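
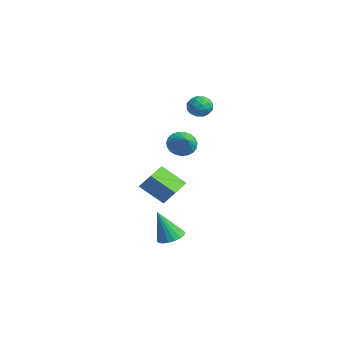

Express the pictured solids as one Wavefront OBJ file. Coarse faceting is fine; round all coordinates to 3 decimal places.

v -2.034 2.813 3.807
v -1.358 2.65 3.392
v -2.562 1.69 3.388
v -1.886 1.527 2.973
v -1.878 1.513 3.783
v -1.551 2.207 4.041
v -2.369 2.133 2.739
v -2.042 2.827 2.997
v -1.565 2.229 2.732
v -1.261 1.846 3.377
v -2.659 2.494 3.403
v -2.355 2.111 4.048
v -1.65 2.83 3.636
v -2.27 1.51 3.144
v -2.265 1.502 3.62
v -1.868 1.406 3.376
v -1.763 2.57 4.018
v -1.366 2.474 3.774
v -1.671 1.806 4.004
v -2.554 1.866 3.006
v -2.157 1.77 2.762
v -2.052 2.934 3.404
v -1.655 2.838 3.16
v -2.249 2.534 2.776
v -1.374 2.487 3.004
v -1.684 1.827 2.758
v -1.968 2.183 2.62
v -1.776 2.591 2.772
v -1.196 2.262 3.383
v -1.506 1.602 3.138
v -1.501 1.594 3.613
v -1.309 2.002 3.765
v -1.317 2.015 2.995
v -2.414 2.738 3.642
v -2.724 2.078 3.397
v -2.611 2.338 3.015
v -2.419 2.746 3.167
v -2.236 2.513 4.022
v -2.546 1.853 3.776
v -2.144 1.749 4.008
v -1.952 2.157 4.16
v -2.603 2.325 3.785
v 1.771 -1.066 -4.811
v 2.549 -0.842 -4.628
v 1.529 -1.794 -2.889
v 2.354 -0.541 -4.539
v 2.043 -0.345 -4.504
v 1.679 -0.291 -4.529
v 1.333 -0.39 -4.61
v 1.073 -0.624 -4.731
v 0.952 -0.944 -4.868
v 0.993 -1.289 -4.994
v 1.188 -1.59 -5.083
v 1.499 -1.787 -5.119
v 1.863 -1.841 -5.093
v 2.209 -1.741 -5.012
v 2.469 -1.508 -4.891
v 2.59 -1.187 -4.754
v -3.026 1.517 0.223
v -2.605 2.071 -0.364
v -1.854 1.363 0.917
v -2.728 2.314 -0.101
v -2.903 2.419 0.217
v -3.1 2.368 0.537
v -3.283 2.17 0.802
v -3.422 1.859 0.967
v -3.492 1.489 1.004
v -3.482 1.124 0.905
v -3.392 0.827 0.689
v -3.24 0.649 0.392
v -3.05 0.621 0.066
v -2.856 0.748 -0.233
v -2.691 1.008 -0.454
v -2.585 1.356 -0.557
v -2.554 1.732 -0.525
v 0.899 -0.521 -1.908
v 0.016 -1.598 -0.815
v 1.451 -0.054 -1.001
v 0.569 -1.131 0.092
v 2.071 -1.629 -2.052
v 1.189 -2.706 -0.959
v 2.624 -1.162 -1.145
v 1.741 -2.239 -0.052
f 1 38 17
f 38 12 41
f 17 41 6
f 38 41 17
f 1 17 13
f 17 6 18
f 13 18 2
f 17 18 13
f 1 13 22
f 13 2 23
f 22 23 8
f 13 23 22
f 1 22 34
f 22 8 37
f 34 37 11
f 22 37 34
f 1 34 38
f 34 11 42
f 38 42 12
f 34 42 38
f 2 18 29
f 18 6 32
f 29 32 10
f 18 32 29
f 6 41 19
f 41 12 40
f 19 40 5
f 41 40 19
f 12 42 39
f 42 11 35
f 39 35 3
f 42 35 39
f 11 37 36
f 37 8 24
f 36 24 7
f 37 24 36
f 8 23 28
f 23 2 25
f 28 25 9
f 23 25 28
f 4 30 16
f 30 10 31
f 16 31 5
f 30 31 16
f 4 16 14
f 16 5 15
f 14 15 3
f 16 15 14
f 4 14 21
f 14 3 20
f 21 20 7
f 14 20 21
f 4 21 26
f 21 7 27
f 26 27 9
f 21 27 26
f 4 26 30
f 26 9 33
f 30 33 10
f 26 33 30
f 5 31 19
f 31 10 32
f 19 32 6
f 31 32 19
f 3 15 39
f 15 5 40
f 39 40 12
f 15 40 39
f 7 20 36
f 20 3 35
f 36 35 11
f 20 35 36
f 9 27 28
f 27 7 24
f 28 24 8
f 27 24 28
f 10 33 29
f 33 9 25
f 29 25 2
f 33 25 29
f 44 43 46
f 44 46 45
f 46 43 47
f 46 47 45
f 47 43 48
f 47 48 45
f 48 43 49
f 48 49 45
f 49 43 50
f 49 50 45
f 50 43 51
f 50 51 45
f 51 43 52
f 51 52 45
f 52 43 53
f 52 53 45
f 53 43 54
f 53 54 45
f 54 43 55
f 54 55 45
f 55 43 56
f 55 56 45
f 56 43 57
f 56 57 45
f 57 43 58
f 57 58 45
f 58 43 44
f 58 44 45
f 60 59 62
f 60 62 61
f 62 59 63
f 62 63 61
f 63 59 64
f 63 64 61
f 64 59 65
f 64 65 61
f 65 59 66
f 65 66 61
f 66 59 67
f 66 67 61
f 67 59 68
f 67 68 61
f 68 59 69
f 68 69 61
f 69 59 70
f 69 70 61
f 70 59 71
f 70 71 61
f 71 59 72
f 71 72 61
f 72 59 73
f 72 73 61
f 73 59 74
f 73 74 61
f 74 59 75
f 74 75 61
f 75 59 60
f 75 60 61
f 77 79 76
f 80 77 76
f 76 79 78
f 78 80 76
f 77 83 79
f 81 77 80
f 81 83 77
f 79 83 78
f 82 80 78
f 78 83 82
f 82 81 80
f 83 81 82



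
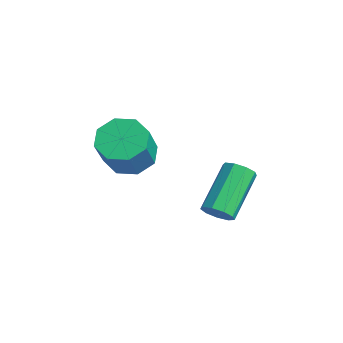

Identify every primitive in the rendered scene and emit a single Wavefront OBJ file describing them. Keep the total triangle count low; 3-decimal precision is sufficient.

v -1.385 -0.802 1.082
v -0.667 -0.861 0.631
v 0.064 -1.416 1.867
v -0.655 -1.358 2.318
v -0.729 -0.284 0.927
v 0.001 -0.84 2.163
v -1.176 -0.012 1.313
v -0.445 -0.567 2.55
v -1.745 -0.202 1.564
v -1.014 -0.758 2.801
v -2.104 -0.744 1.533
v -1.373 -1.299 2.769
v -2.041 -1.32 1.237
v -1.311 -1.876 2.473
v -1.595 -1.593 0.85
v -0.864 -2.148 2.087
v -1.026 -1.402 0.599
v -0.295 -1.958 1.836
v 0.38 1.28 -1.056
v 0.569 1.008 -0.604
v -0.371 2.168 0.488
v -0.56 2.44 0.036
v 0.81 1.291 -0.697
v -0.13 2.451 0.395
v 0.85 1.569 -0.958
v -0.09 2.729 0.134
v 0.67 1.711 -1.265
v -0.27 2.871 -0.173
v 0.354 1.652 -1.474
v -0.586 2.812 -0.381
v 0.051 1.419 -1.487
v -0.889 2.579 -0.395
v -0.099 1.121 -1.299
v -1.039 2.281 -0.207
v -0.024 0.897 -0.997
v -0.964 2.057 0.095
v 0.24 0.852 -0.723
v -0.701 2.012 0.369
f 2 1 5
f 2 5 3
f 3 5 6
f 3 6 4
f 5 1 7
f 5 7 6
f 6 7 8
f 6 8 4
f 7 1 9
f 7 9 8
f 8 9 10
f 8 10 4
f 9 1 11
f 9 11 10
f 10 11 12
f 10 12 4
f 11 1 13
f 11 13 12
f 12 13 14
f 12 14 4
f 13 1 15
f 13 15 14
f 14 15 16
f 14 16 4
f 15 1 17
f 15 17 16
f 16 17 18
f 16 18 4
f 17 1 2
f 17 2 18
f 18 2 3
f 18 3 4
f 20 19 23
f 20 23 21
f 21 23 24
f 21 24 22
f 23 19 25
f 23 25 24
f 24 25 26
f 24 26 22
f 25 19 27
f 25 27 26
f 26 27 28
f 26 28 22
f 27 19 29
f 27 29 28
f 28 29 30
f 28 30 22
f 29 19 31
f 29 31 30
f 30 31 32
f 30 32 22
f 31 19 33
f 31 33 32
f 32 33 34
f 32 34 22
f 33 19 35
f 33 35 34
f 34 35 36
f 34 36 22
f 35 19 37
f 35 37 36
f 36 37 38
f 36 38 22
f 37 19 20
f 37 20 38
f 38 20 21
f 38 21 22



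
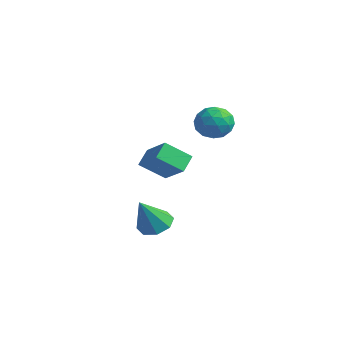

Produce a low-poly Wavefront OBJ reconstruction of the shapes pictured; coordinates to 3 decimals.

v 0.827 1.359 -2.048
v 0.259 0.123 -1.062
v 0.391 2.138 -1.323
v -0.178 0.902 -0.337
v 2.498 1.378 -1.063
v 1.929 0.142 -0.077
v 2.061 2.157 -0.338
v 1.493 0.921 0.648
v 2.181 -0.071 -4.409
v 3.138 0.178 -4.434
v 2.519 -1.189 -2.651
v 2.721 0.672 -4.04
v 1.986 0.731 -3.861
v 1.366 0.319 -4.003
v 1.223 -0.321 -4.383
v 1.641 -0.815 -4.777
v 2.375 -0.873 -4.956
v 2.995 -0.462 -4.814
v 3.359 3.339 1.731
v 4.312 2.89 1.861
v 2.648 2.11 2.699
v 3.601 1.661 2.829
v 3.39 2.599 3.281
v 3.829 3.358 2.683
v 3.131 1.642 1.877
v 3.57 2.401 1.279
v 4.172 1.841 1.952
v 4.331 2.433 2.819
v 2.629 2.567 1.741
v 2.788 3.159 2.608
v 3.898 3.222 1.711
v 3.062 1.778 2.849
v 2.938 2.329 3.115
v 3.498 2.065 3.191
v 3.614 3.497 2.194
v 4.174 3.234 2.27
v 3.632 3.062 3.105
v 2.786 1.766 2.29
v 3.346 1.503 2.366
v 3.462 2.935 1.369
v 4.022 2.671 1.445
v 3.328 1.938 1.455
v 4.376 2.342 1.841
v 3.958 1.62 2.41
v 3.681 1.608 1.85
v 3.94 2.055 1.499
v 4.47 2.689 2.351
v 4.052 1.967 2.92
v 3.927 2.518 3.185
v 4.186 2.965 2.833
v 4.387 2.073 2.404
v 2.908 3.033 1.64
v 2.49 2.311 2.209
v 2.774 2.035 1.727
v 3.033 2.482 1.375
v 3.002 3.38 2.15
v 2.584 2.658 2.719
v 3.02 2.945 3.061
v 3.279 3.392 2.71
v 2.573 2.927 2.156
f 2 4 1
f 5 2 1
f 1 4 3
f 3 5 1
f 2 8 4
f 6 2 5
f 6 8 2
f 4 8 3
f 7 5 3
f 3 8 7
f 7 6 5
f 8 6 7
f 10 9 12
f 10 12 11
f 12 9 13
f 12 13 11
f 13 9 14
f 13 14 11
f 14 9 15
f 14 15 11
f 15 9 16
f 15 16 11
f 16 9 17
f 16 17 11
f 17 9 18
f 17 18 11
f 18 9 10
f 18 10 11
f 19 56 35
f 56 30 59
f 35 59 24
f 56 59 35
f 19 35 31
f 35 24 36
f 31 36 20
f 35 36 31
f 19 31 40
f 31 20 41
f 40 41 26
f 31 41 40
f 19 40 52
f 40 26 55
f 52 55 29
f 40 55 52
f 19 52 56
f 52 29 60
f 56 60 30
f 52 60 56
f 20 36 47
f 36 24 50
f 47 50 28
f 36 50 47
f 24 59 37
f 59 30 58
f 37 58 23
f 59 58 37
f 30 60 57
f 60 29 53
f 57 53 21
f 60 53 57
f 29 55 54
f 55 26 42
f 54 42 25
f 55 42 54
f 26 41 46
f 41 20 43
f 46 43 27
f 41 43 46
f 22 48 34
f 48 28 49
f 34 49 23
f 48 49 34
f 22 34 32
f 34 23 33
f 32 33 21
f 34 33 32
f 22 32 39
f 32 21 38
f 39 38 25
f 32 38 39
f 22 39 44
f 39 25 45
f 44 45 27
f 39 45 44
f 22 44 48
f 44 27 51
f 48 51 28
f 44 51 48
f 23 49 37
f 49 28 50
f 37 50 24
f 49 50 37
f 21 33 57
f 33 23 58
f 57 58 30
f 33 58 57
f 25 38 54
f 38 21 53
f 54 53 29
f 38 53 54
f 27 45 46
f 45 25 42
f 46 42 26
f 45 42 46
f 28 51 47
f 51 27 43
f 47 43 20
f 51 43 47



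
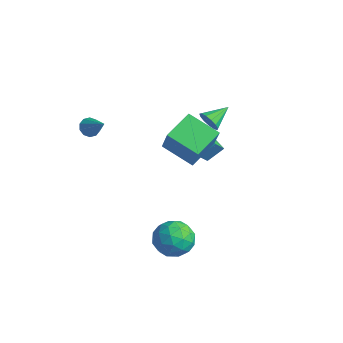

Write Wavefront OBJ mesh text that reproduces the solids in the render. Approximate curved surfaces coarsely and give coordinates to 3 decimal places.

v -4.048 -2.902 2.763
v -3.665 -2.786 2.29
v -2.812 -2.858 3.777
v -3.788 -2.45 2.427
v -4.012 -2.287 2.692
v -4.249 -2.358 2.984
v -4.409 -2.637 3.192
v -4.432 -3.017 3.236
v -4.308 -3.353 3.099
v -4.085 -3.516 2.834
v -3.848 -3.445 2.542
v -3.688 -3.166 2.334
v 1.574 -0.497 -3.657
v 2.35 -1.394 -3.834
v 0.25 -1.766 -3.026
v 1.026 -2.663 -3.203
v 1.22 -1.866 -2.329
v 2.039 -1.082 -2.719
v 0.561 -2.078 -4.141
v 1.38 -1.294 -4.531
v 1.724 -2.371 -4.133
v 2.131 -2.24 -3.013
v 0.469 -0.92 -3.847
v 0.876 -0.789 -2.727
v 2.078 -0.834 -3.801
v 0.522 -2.326 -3.059
v 0.636 -1.857 -2.546
v 1.092 -2.385 -2.65
v 1.896 -0.65 -3.146
v 2.351 -1.178 -3.249
v 1.687 -1.455 -2.365
v 0.249 -1.982 -3.611
v 0.704 -2.51 -3.714
v 1.508 -0.775 -4.21
v 1.964 -1.303 -4.314
v 0.913 -1.705 -4.495
v 2.166 -1.936 -4.08
v 1.388 -2.682 -3.71
v 1.115 -2.338 -4.261
v 1.596 -1.877 -4.49
v 2.405 -1.859 -3.422
v 1.627 -2.604 -3.052
v 1.742 -2.136 -2.538
v 2.223 -1.675 -2.767
v 2.037 -2.433 -3.598
v 0.973 -0.556 -3.808
v 0.195 -1.301 -3.438
v 0.377 -1.485 -4.093
v 0.858 -1.024 -4.322
v 1.212 -0.478 -3.15
v 0.434 -1.224 -2.78
v 1.004 -1.283 -2.37
v 1.485 -0.822 -2.599
v 0.563 -0.727 -3.262
v -3.551 2.609 -0.324
v -3.283 3.531 0.412
v -3.751 3.363 -1.195
v -3.484 4.285 -0.459
v -1.736 2.495 -0.841
v -1.469 3.417 -0.105
v -1.937 3.249 -1.712
v -1.669 4.171 -0.976
v -2.61 0.69 0.353
v -3.025 2.45 0.968
v -0.876 1.379 -0.447
v -1.291 3.139 0.168
v -1.689 0.321 2.032
v -2.104 2.081 2.647
v 0.045 1.01 1.232
v -0.37 2.77 1.847
v 0.112 1.628 3.591
v 0.574 1.824 3.118
v 0.108 2.932 4.129
v 0.224 1.888 2.962
v -0.162 1.869 3.005
v -0.461 1.774 3.235
v -0.578 1.632 3.577
v -0.476 1.489 3.924
v -0.188 1.391 4.166
v 0.196 1.367 4.225
v 0.553 1.427 4.082
v 0.77 1.55 3.784
v 0.778 1.699 3.425
f 2 1 4
f 2 4 3
f 4 1 5
f 4 5 3
f 5 1 6
f 5 6 3
f 6 1 7
f 6 7 3
f 7 1 8
f 7 8 3
f 8 1 9
f 8 9 3
f 9 1 10
f 9 10 3
f 10 1 11
f 10 11 3
f 11 1 12
f 11 12 3
f 12 1 2
f 12 2 3
f 13 50 29
f 50 24 53
f 29 53 18
f 50 53 29
f 13 29 25
f 29 18 30
f 25 30 14
f 29 30 25
f 13 25 34
f 25 14 35
f 34 35 20
f 25 35 34
f 13 34 46
f 34 20 49
f 46 49 23
f 34 49 46
f 13 46 50
f 46 23 54
f 50 54 24
f 46 54 50
f 14 30 41
f 30 18 44
f 41 44 22
f 30 44 41
f 18 53 31
f 53 24 52
f 31 52 17
f 53 52 31
f 24 54 51
f 54 23 47
f 51 47 15
f 54 47 51
f 23 49 48
f 49 20 36
f 48 36 19
f 49 36 48
f 20 35 40
f 35 14 37
f 40 37 21
f 35 37 40
f 16 42 28
f 42 22 43
f 28 43 17
f 42 43 28
f 16 28 26
f 28 17 27
f 26 27 15
f 28 27 26
f 16 26 33
f 26 15 32
f 33 32 19
f 26 32 33
f 16 33 38
f 33 19 39
f 38 39 21
f 33 39 38
f 16 38 42
f 38 21 45
f 42 45 22
f 38 45 42
f 17 43 31
f 43 22 44
f 31 44 18
f 43 44 31
f 15 27 51
f 27 17 52
f 51 52 24
f 27 52 51
f 19 32 48
f 32 15 47
f 48 47 23
f 32 47 48
f 21 39 40
f 39 19 36
f 40 36 20
f 39 36 40
f 22 45 41
f 45 21 37
f 41 37 14
f 45 37 41
f 56 58 55
f 59 56 55
f 55 58 57
f 57 59 55
f 56 62 58
f 60 56 59
f 60 62 56
f 58 62 57
f 61 59 57
f 57 62 61
f 61 60 59
f 62 60 61
f 64 66 63
f 67 64 63
f 63 66 65
f 65 67 63
f 64 70 66
f 68 64 67
f 68 70 64
f 66 70 65
f 69 67 65
f 65 70 69
f 69 68 67
f 70 68 69
f 72 71 74
f 72 74 73
f 74 71 75
f 74 75 73
f 75 71 76
f 75 76 73
f 76 71 77
f 76 77 73
f 77 71 78
f 77 78 73
f 78 71 79
f 78 79 73
f 79 71 80
f 79 80 73
f 80 71 81
f 80 81 73
f 81 71 82
f 81 82 73
f 82 71 83
f 82 83 73
f 83 71 72
f 83 72 73



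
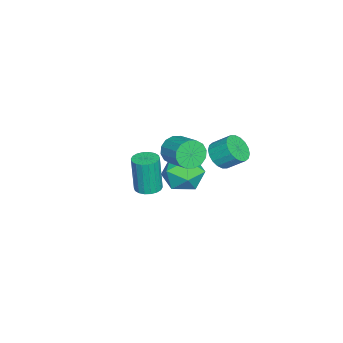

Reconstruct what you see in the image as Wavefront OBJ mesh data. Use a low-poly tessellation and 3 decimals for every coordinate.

v 1.978 -1.172 2.862
v 2.454 -1.276 2.228
v 3.379 -0.312 2.764
v 2.902 -0.208 3.398
v 2.197 -0.97 2.119
v 3.122 -0.005 2.656
v 1.882 -0.718 2.21
v 2.807 0.247 2.747
v 1.592 -0.587 2.476
v 2.517 0.377 3.012
v 1.405 -0.614 2.844
v 2.33 0.351 3.381
v 1.372 -0.79 3.218
v 2.297 0.175 3.755
v 1.501 -1.068 3.496
v 2.426 -0.104 4.032
v 1.758 -1.375 3.604
v 2.683 -0.41 4.141
v 2.073 -1.627 3.513
v 2.998 -0.662 4.05
v 2.363 -1.757 3.248
v 3.288 -0.793 3.784
v 2.55 -1.731 2.879
v 3.475 -0.766 3.416
v 2.583 -1.555 2.505
v 3.508 -0.59 3.042
v -1.24 -0.577 -0.96
v -0.768 -0.932 -1.979
v -1.612 -2.388 -0.501
v -1.14 -2.743 -1.52
v -0.452 -2.289 -0.68
v -0.222 -1.169 -0.963
v -2.158 -2.151 -1.517
v -1.928 -1.031 -1.8
v -1.336 -1.904 -2.323
v -0.281 -1.99 -1.806
v -2.099 -1.33 -0.674
v -1.044 -1.416 -0.157
v -2.405 -3.757 -3.685
v -1.97 -3.199 -3.618
v -2.081 -3.366 -1.527
v -2.515 -3.923 -1.595
v -2.256 -3.065 -3.622
v -2.367 -3.232 -1.532
v -2.572 -3.068 -3.639
v -2.683 -3.235 -1.549
v -2.854 -3.208 -3.665
v -2.965 -3.374 -1.575
v -3.048 -3.456 -3.695
v -3.158 -3.622 -1.605
v -3.114 -3.764 -3.723
v -3.224 -3.93 -1.633
v -3.039 -4.07 -3.744
v -3.15 -4.236 -1.653
v -2.839 -4.314 -3.753
v -2.95 -4.481 -1.662
v -2.553 -4.448 -3.748
v -2.664 -4.615 -1.658
v -2.237 -4.445 -3.731
v -2.348 -4.612 -1.641
v -1.955 -4.306 -3.705
v -2.066 -4.472 -1.615
v -1.762 -4.058 -3.675
v -1.872 -4.224 -1.585
v -1.696 -3.75 -3.647
v -1.806 -3.916 -1.557
v -1.77 -3.444 -3.627
v -1.881 -3.61 -1.536
v -2.331 -0.135 -0.493
v -1.519 -0.06 -0.647
v -1.457 0.849 0.118
v -2.269 0.775 0.273
v -1.671 0.163 -0.899
v -1.61 1.072 -0.134
v -1.954 0.327 -1.071
v -1.893 1.236 -0.305
v -2.312 0.399 -1.128
v -2.25 1.308 -0.363
v -2.673 0.366 -1.059
v -2.612 1.275 -0.294
v -2.967 0.233 -0.879
v -2.905 1.142 -0.113
v -3.135 0.028 -0.621
v -3.073 0.937 0.144
v -3.143 -0.209 -0.338
v -3.081 0.7 0.427
v -2.99 -0.432 -0.086
v -2.929 0.477 0.679
v -2.707 -0.596 0.085
v -2.646 0.313 0.851
v -2.35 -0.668 0.143
v -2.288 0.241 0.908
v -1.988 -0.635 0.074
v -1.927 0.274 0.839
v -1.695 -0.502 -0.107
v -1.633 0.407 0.659
v -1.527 -0.297 -0.364
v -1.465 0.612 0.401
f 2 1 5
f 2 5 3
f 3 5 6
f 3 6 4
f 5 1 7
f 5 7 6
f 6 7 8
f 6 8 4
f 7 1 9
f 7 9 8
f 8 9 10
f 8 10 4
f 9 1 11
f 9 11 10
f 10 11 12
f 10 12 4
f 11 1 13
f 11 13 12
f 12 13 14
f 12 14 4
f 13 1 15
f 13 15 14
f 14 15 16
f 14 16 4
f 15 1 17
f 15 17 16
f 16 17 18
f 16 18 4
f 17 1 19
f 17 19 18
f 18 19 20
f 18 20 4
f 19 1 21
f 19 21 20
f 20 21 22
f 20 22 4
f 21 1 23
f 21 23 22
f 22 23 24
f 22 24 4
f 23 1 25
f 23 25 24
f 24 25 26
f 24 26 4
f 25 1 2
f 25 2 26
f 26 2 3
f 26 3 4
f 27 38 32
f 27 32 28
f 27 28 34
f 27 34 37
f 27 37 38
f 28 32 36
f 32 38 31
f 38 37 29
f 37 34 33
f 34 28 35
f 30 36 31
f 30 31 29
f 30 29 33
f 30 33 35
f 30 35 36
f 31 36 32
f 29 31 38
f 33 29 37
f 35 33 34
f 36 35 28
f 40 39 43
f 40 43 41
f 41 43 44
f 41 44 42
f 43 39 45
f 43 45 44
f 44 45 46
f 44 46 42
f 45 39 47
f 45 47 46
f 46 47 48
f 46 48 42
f 47 39 49
f 47 49 48
f 48 49 50
f 48 50 42
f 49 39 51
f 49 51 50
f 50 51 52
f 50 52 42
f 51 39 53
f 51 53 52
f 52 53 54
f 52 54 42
f 53 39 55
f 53 55 54
f 54 55 56
f 54 56 42
f 55 39 57
f 55 57 56
f 56 57 58
f 56 58 42
f 57 39 59
f 57 59 58
f 58 59 60
f 58 60 42
f 59 39 61
f 59 61 60
f 60 61 62
f 60 62 42
f 61 39 63
f 61 63 62
f 62 63 64
f 62 64 42
f 63 39 65
f 63 65 64
f 64 65 66
f 64 66 42
f 65 39 67
f 65 67 66
f 66 67 68
f 66 68 42
f 67 39 40
f 67 40 68
f 68 40 41
f 68 41 42
f 70 69 73
f 70 73 71
f 71 73 74
f 71 74 72
f 73 69 75
f 73 75 74
f 74 75 76
f 74 76 72
f 75 69 77
f 75 77 76
f 76 77 78
f 76 78 72
f 77 69 79
f 77 79 78
f 78 79 80
f 78 80 72
f 79 69 81
f 79 81 80
f 80 81 82
f 80 82 72
f 81 69 83
f 81 83 82
f 82 83 84
f 82 84 72
f 83 69 85
f 83 85 84
f 84 85 86
f 84 86 72
f 85 69 87
f 85 87 86
f 86 87 88
f 86 88 72
f 87 69 89
f 87 89 88
f 88 89 90
f 88 90 72
f 89 69 91
f 89 91 90
f 90 91 92
f 90 92 72
f 91 69 93
f 91 93 92
f 92 93 94
f 92 94 72
f 93 69 95
f 93 95 94
f 94 95 96
f 94 96 72
f 95 69 97
f 95 97 96
f 96 97 98
f 96 98 72
f 97 69 70
f 97 70 98
f 98 70 71
f 98 71 72



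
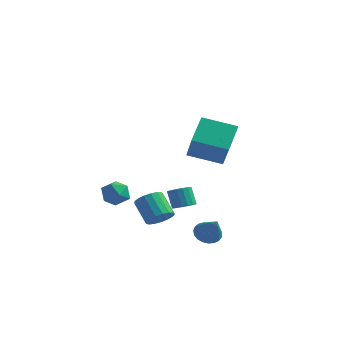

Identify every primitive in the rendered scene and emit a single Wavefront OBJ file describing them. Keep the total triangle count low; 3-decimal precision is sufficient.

v 3.14 -1.669 -3.689
v 3.725 -1.061 -3.795
v 4.14 -2.391 -2.311
v 3.507 -0.913 -3.559
v 3.225 -0.896 -3.346
v 2.929 -1.012 -3.192
v 2.669 -1.242 -3.125
v 2.491 -1.546 -3.155
v 2.425 -1.871 -3.277
v 2.483 -2.161 -3.471
v 2.654 -2.366 -3.702
v 2.91 -2.45 -3.932
v 3.205 -2.399 -4.119
v 3.489 -2.222 -4.232
v 3.713 -1.949 -4.252
v 3.838 -1.628 -4.174
v 3.842 -1.314 -4.012
v 2.175 -2.413 2.427
v 1.912 -0.832 3.639
v 4.068 -1.653 1.847
v 3.804 -0.072 3.059
v 3.116 -3.508 4.061
v 2.852 -1.927 5.273
v 5.008 -2.748 3.481
v 4.745 -1.167 4.693
v 1.144 -3.532 -2.296
v 1.765 -3.622 -1.679
v 0.676 -3.077 -0.506
v 0.056 -2.988 -1.124
v 1.815 -3.226 -1.815
v 0.726 -2.682 -0.643
v 1.712 -2.901 -2.062
v 0.623 -2.357 -0.89
v 1.478 -2.721 -2.363
v 0.389 -2.176 -1.191
v 1.168 -2.726 -2.648
v 0.08 -2.182 -1.476
v 0.853 -2.916 -2.853
v -0.236 -2.372 -1.68
v 0.604 -3.247 -2.93
v -0.484 -2.703 -1.758
v 0.48 -3.644 -2.862
v -0.609 -3.099 -1.689
v 0.507 -4.015 -2.664
v -0.582 -3.47 -1.492
v 0.68 -4.275 -2.382
v -0.408 -3.731 -1.21
v 0.96 -4.365 -2.08
v -0.129 -3.821 -0.908
v 1.282 -4.265 -1.828
v 0.193 -3.72 -0.656
v 1.572 -3.996 -1.683
v 0.484 -3.452 -0.511
v -0.84 2.646 -3.971
v -0.299 3.154 -3.865
v -0.839 3.482 -2.683
v -1.38 2.974 -2.789
v -0.557 3.337 -4.034
v -1.097 3.666 -2.852
v -0.88 3.362 -4.188
v -1.42 3.691 -3.007
v -1.194 3.223 -4.293
v -1.734 3.552 -3.112
v -1.426 2.952 -4.324
v -1.967 3.28 -3.143
v -1.525 2.61 -4.274
v -2.065 2.939 -3.093
v -1.466 2.277 -4.155
v -2.007 2.605 -2.973
v -1.264 2.028 -3.993
v -1.805 2.356 -2.812
v -0.965 1.921 -3.826
v -1.505 2.249 -2.645
v -0.637 1.979 -3.693
v -1.177 2.308 -2.511
v -0.356 2.191 -3.623
v -0.896 2.519 -2.441
v -0.185 2.507 -3.633
v -0.725 2.835 -2.451
v -0.165 2.854 -3.72
v -0.705 3.183 -2.538
v -3.822 -0.228 -1.534
v -3.242 0.141 -2.259
v -3.778 -1.681 -2.241
v -3.198 -1.312 -2.966
v -2.839 -1.408 -2.039
v -2.866 -0.51 -1.602
v -4.154 -1.03 -2.898
v -4.181 -0.132 -2.461
v -3.448 -0.354 -3.102
v -2.635 -0.588 -2.571
v -4.385 -0.952 -1.929
v -3.572 -1.186 -1.398
f 2 1 4
f 2 4 3
f 4 1 5
f 4 5 3
f 5 1 6
f 5 6 3
f 6 1 7
f 6 7 3
f 7 1 8
f 7 8 3
f 8 1 9
f 8 9 3
f 9 1 10
f 9 10 3
f 10 1 11
f 10 11 3
f 11 1 12
f 11 12 3
f 12 1 13
f 12 13 3
f 13 1 14
f 13 14 3
f 14 1 15
f 14 15 3
f 15 1 16
f 15 16 3
f 16 1 17
f 16 17 3
f 17 1 2
f 17 2 3
f 19 21 18
f 22 19 18
f 18 21 20
f 20 22 18
f 19 25 21
f 23 19 22
f 23 25 19
f 21 25 20
f 24 22 20
f 20 25 24
f 24 23 22
f 25 23 24
f 27 26 30
f 27 30 28
f 28 30 31
f 28 31 29
f 30 26 32
f 30 32 31
f 31 32 33
f 31 33 29
f 32 26 34
f 32 34 33
f 33 34 35
f 33 35 29
f 34 26 36
f 34 36 35
f 35 36 37
f 35 37 29
f 36 26 38
f 36 38 37
f 37 38 39
f 37 39 29
f 38 26 40
f 38 40 39
f 39 40 41
f 39 41 29
f 40 26 42
f 40 42 41
f 41 42 43
f 41 43 29
f 42 26 44
f 42 44 43
f 43 44 45
f 43 45 29
f 44 26 46
f 44 46 45
f 45 46 47
f 45 47 29
f 46 26 48
f 46 48 47
f 47 48 49
f 47 49 29
f 48 26 50
f 48 50 49
f 49 50 51
f 49 51 29
f 50 26 52
f 50 52 51
f 51 52 53
f 51 53 29
f 52 26 27
f 52 27 53
f 53 27 28
f 53 28 29
f 55 54 58
f 55 58 56
f 56 58 59
f 56 59 57
f 58 54 60
f 58 60 59
f 59 60 61
f 59 61 57
f 60 54 62
f 60 62 61
f 61 62 63
f 61 63 57
f 62 54 64
f 62 64 63
f 63 64 65
f 63 65 57
f 64 54 66
f 64 66 65
f 65 66 67
f 65 67 57
f 66 54 68
f 66 68 67
f 67 68 69
f 67 69 57
f 68 54 70
f 68 70 69
f 69 70 71
f 69 71 57
f 70 54 72
f 70 72 71
f 71 72 73
f 71 73 57
f 72 54 74
f 72 74 73
f 73 74 75
f 73 75 57
f 74 54 76
f 74 76 75
f 75 76 77
f 75 77 57
f 76 54 78
f 76 78 77
f 77 78 79
f 77 79 57
f 78 54 80
f 78 80 79
f 79 80 81
f 79 81 57
f 80 54 55
f 80 55 81
f 81 55 56
f 81 56 57
f 82 93 87
f 82 87 83
f 82 83 89
f 82 89 92
f 82 92 93
f 83 87 91
f 87 93 86
f 93 92 84
f 92 89 88
f 89 83 90
f 85 91 86
f 85 86 84
f 85 84 88
f 85 88 90
f 85 90 91
f 86 91 87
f 84 86 93
f 88 84 92
f 90 88 89
f 91 90 83



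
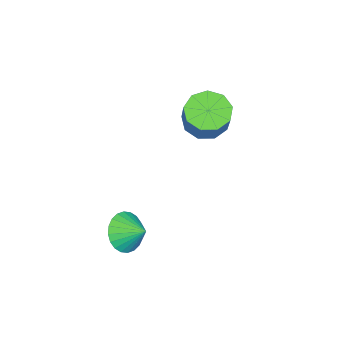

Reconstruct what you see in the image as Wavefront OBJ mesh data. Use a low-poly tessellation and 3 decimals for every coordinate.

v -2.289 0.014 3.075
v -1.447 -0.066 2.47
v -0.17 0.426 4.179
v -1.011 0.506 4.785
v -1.692 0.602 2.46
v -0.414 1.094 4.169
v -2.215 0.995 2.738
v -0.938 1.487 4.447
v -2.773 0.929 3.174
v -1.496 1.421 4.883
v -3.105 0.435 3.564
v -1.827 0.927 5.273
v -3.054 -0.256 3.726
v -1.777 0.236 5.435
v -2.646 -0.821 3.583
v -1.368 -0.328 5.292
v -2.07 -0.995 3.203
v -0.792 -0.502 4.912
v -1.597 -0.697 2.763
v -0.319 -0.204 4.472
v 2.826 -1.836 -0.675
v 3.328 -2.393 0.018
v 3.114 -0.844 -0.085
v 3.616 -2.32 -0.247
v 3.784 -2.173 -0.576
v 3.806 -1.975 -0.921
v 3.679 -1.756 -1.228
v 3.422 -1.549 -1.451
v 3.074 -1.386 -1.555
v 2.689 -1.292 -1.526
v 2.324 -1.28 -1.367
v 2.036 -1.353 -1.102
v 1.868 -1.5 -0.773
v 1.846 -1.698 -0.428
v 1.973 -1.917 -0.121
v 2.23 -2.124 0.102
v 2.577 -2.287 0.206
v 2.963 -2.381 0.177
f 2 1 5
f 2 5 3
f 3 5 6
f 3 6 4
f 5 1 7
f 5 7 6
f 6 7 8
f 6 8 4
f 7 1 9
f 7 9 8
f 8 9 10
f 8 10 4
f 9 1 11
f 9 11 10
f 10 11 12
f 10 12 4
f 11 1 13
f 11 13 12
f 12 13 14
f 12 14 4
f 13 1 15
f 13 15 14
f 14 15 16
f 14 16 4
f 15 1 17
f 15 17 16
f 16 17 18
f 16 18 4
f 17 1 19
f 17 19 18
f 18 19 20
f 18 20 4
f 19 1 2
f 19 2 20
f 20 2 3
f 20 3 4
f 22 21 24
f 22 24 23
f 24 21 25
f 24 25 23
f 25 21 26
f 25 26 23
f 26 21 27
f 26 27 23
f 27 21 28
f 27 28 23
f 28 21 29
f 28 29 23
f 29 21 30
f 29 30 23
f 30 21 31
f 30 31 23
f 31 21 32
f 31 32 23
f 32 21 33
f 32 33 23
f 33 21 34
f 33 34 23
f 34 21 35
f 34 35 23
f 35 21 36
f 35 36 23
f 36 21 37
f 36 37 23
f 37 21 38
f 37 38 23
f 38 21 22
f 38 22 23



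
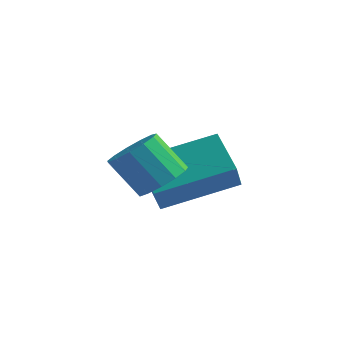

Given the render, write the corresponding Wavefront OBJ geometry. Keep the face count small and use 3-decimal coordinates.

v 1.212 -0.847 0.628
v 1.587 -0.467 0.962
v 0.884 -0.514 1.806
v 0.508 -0.893 1.472
v 1.363 -0.256 0.786
v 0.659 -0.303 1.63
v 1.09 -0.232 0.56
v 0.386 -0.279 1.404
v 0.856 -0.404 0.356
v 0.152 -0.451 1.2
v 0.735 -0.716 0.238
v 0.031 -0.763 1.082
v 0.765 -1.07 0.243
v 0.062 -1.116 1.088
v 0.938 -1.352 0.371
v 0.234 -1.399 1.215
v 1.197 -1.475 0.581
v 0.493 -1.521 1.425
v 1.461 -1.398 0.805
v 0.757 -1.444 1.649
v 1.646 -1.145 0.973
v 0.942 -1.192 1.817
v 1.693 -0.799 1.032
v 0.989 -0.845 1.876
v 0.711 -0.307 -0.103
v -0.05 0.333 0.495
v 0.573 0.249 -0.873
v -0.189 0.888 -0.276
v 2.089 0.812 0.456
v 1.327 1.451 1.053
v 1.95 1.367 -0.315
v 1.189 2.007 0.283
f 2 1 5
f 2 5 3
f 3 5 6
f 3 6 4
f 5 1 7
f 5 7 6
f 6 7 8
f 6 8 4
f 7 1 9
f 7 9 8
f 8 9 10
f 8 10 4
f 9 1 11
f 9 11 10
f 10 11 12
f 10 12 4
f 11 1 13
f 11 13 12
f 12 13 14
f 12 14 4
f 13 1 15
f 13 15 14
f 14 15 16
f 14 16 4
f 15 1 17
f 15 17 16
f 16 17 18
f 16 18 4
f 17 1 19
f 17 19 18
f 18 19 20
f 18 20 4
f 19 1 21
f 19 21 20
f 20 21 22
f 20 22 4
f 21 1 23
f 21 23 22
f 22 23 24
f 22 24 4
f 23 1 2
f 23 2 24
f 24 2 3
f 24 3 4
f 26 28 25
f 29 26 25
f 25 28 27
f 27 29 25
f 26 32 28
f 30 26 29
f 30 32 26
f 28 32 27
f 31 29 27
f 27 32 31
f 31 30 29
f 32 30 31



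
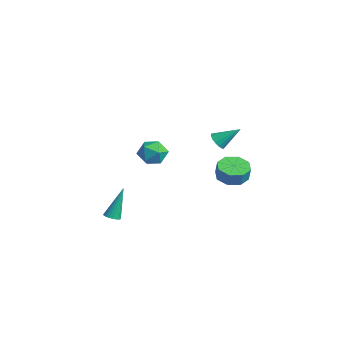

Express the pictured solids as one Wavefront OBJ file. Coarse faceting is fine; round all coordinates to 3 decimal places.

v -0.516 3.754 -2.028
v 0.207 3.077 -2.269
v 0.499 3.048 -1.314
v -0.224 3.726 -1.072
v 0.458 3.814 -2.324
v 0.75 3.785 -1.368
v 0.139 4.516 -2.205
v 0.431 4.487 -1.249
v -0.565 4.772 -1.983
v -0.272 4.744 -1.027
v -1.239 4.432 -1.786
v -0.947 4.403 -0.831
v -1.49 3.695 -1.732
v -1.198 3.666 -0.776
v -1.171 2.993 -1.851
v -0.879 2.964 -0.895
v -0.468 2.736 -2.073
v -0.175 2.708 -1.117
v -1.243 3.162 0.658
v -0.638 2.905 0.596
v -0.637 4.338 1.662
v -0.656 3.115 0.36
v -0.808 3.335 0.193
v -1.059 3.517 0.132
v -1.353 3.617 0.192
v -1.621 3.613 0.359
v -1.803 3.505 0.594
v -1.856 3.319 0.844
v -1.769 3.098 1.051
v -1.561 2.891 1.168
v -1.28 2.746 1.169
v -0.991 2.696 1.052
v -0.759 2.754 0.845
v 0.439 -1.286 1.145
v 0.982 -1.068 1.902
v 0.178 -2.692 1.738
v 0.721 -2.474 2.495
v -0.125 -2.043 2.372
v 0.037 -1.174 2.006
v 1.123 -2.586 1.634
v 1.285 -1.717 1.268
v 1.405 -1.871 2.204
v 0.634 -1.536 2.661
v 0.526 -2.224 0.979
v -0.245 -1.889 1.436
v 0.4 -4.344 -2.88
v 0.876 -4.137 -2.906
v 0.14 -3.496 -0.9
v 0.764 -3.988 -2.985
v 0.596 -3.892 -3.048
v 0.398 -3.866 -3.085
v 0.201 -3.912 -3.091
v 0.034 -4.024 -3.065
v -0.078 -4.185 -3.011
v -0.117 -4.369 -2.937
v -0.077 -4.55 -2.854
v 0.035 -4.7 -2.776
v 0.203 -4.795 -2.713
v 0.401 -4.822 -2.676
v 0.598 -4.776 -2.67
v 0.766 -4.664 -2.696
v 0.877 -4.503 -2.75
v 0.916 -4.318 -2.824
f 2 1 5
f 2 5 3
f 3 5 6
f 3 6 4
f 5 1 7
f 5 7 6
f 6 7 8
f 6 8 4
f 7 1 9
f 7 9 8
f 8 9 10
f 8 10 4
f 9 1 11
f 9 11 10
f 10 11 12
f 10 12 4
f 11 1 13
f 11 13 12
f 12 13 14
f 12 14 4
f 13 1 15
f 13 15 14
f 14 15 16
f 14 16 4
f 15 1 17
f 15 17 16
f 16 17 18
f 16 18 4
f 17 1 2
f 17 2 18
f 18 2 3
f 18 3 4
f 20 19 22
f 20 22 21
f 22 19 23
f 22 23 21
f 23 19 24
f 23 24 21
f 24 19 25
f 24 25 21
f 25 19 26
f 25 26 21
f 26 19 27
f 26 27 21
f 27 19 28
f 27 28 21
f 28 19 29
f 28 29 21
f 29 19 30
f 29 30 21
f 30 19 31
f 30 31 21
f 31 19 32
f 31 32 21
f 32 19 33
f 32 33 21
f 33 19 20
f 33 20 21
f 34 45 39
f 34 39 35
f 34 35 41
f 34 41 44
f 34 44 45
f 35 39 43
f 39 45 38
f 45 44 36
f 44 41 40
f 41 35 42
f 37 43 38
f 37 38 36
f 37 36 40
f 37 40 42
f 37 42 43
f 38 43 39
f 36 38 45
f 40 36 44
f 42 40 41
f 43 42 35
f 47 46 49
f 47 49 48
f 49 46 50
f 49 50 48
f 50 46 51
f 50 51 48
f 51 46 52
f 51 52 48
f 52 46 53
f 52 53 48
f 53 46 54
f 53 54 48
f 54 46 55
f 54 55 48
f 55 46 56
f 55 56 48
f 56 46 57
f 56 57 48
f 57 46 58
f 57 58 48
f 58 46 59
f 58 59 48
f 59 46 60
f 59 60 48
f 60 46 61
f 60 61 48
f 61 46 62
f 61 62 48
f 62 46 63
f 62 63 48
f 63 46 47
f 63 47 48



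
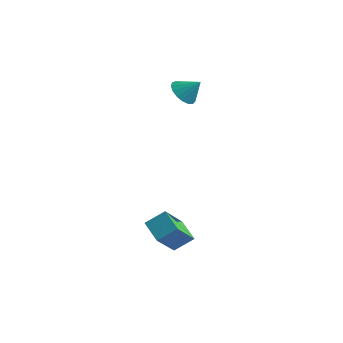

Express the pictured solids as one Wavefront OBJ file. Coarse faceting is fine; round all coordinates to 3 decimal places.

v -0.942 3.446 2.86
v -0.357 3.333 2.357
v -0.198 3.734 3.66
v -0.446 3.693 2.31
v -0.649 3.996 2.39
v -0.919 4.173 2.577
v -1.194 4.184 2.829
v -1.412 4.026 3.088
v -1.522 3.735 3.295
v -1.499 3.378 3.402
v -1.348 3.036 3.384
v -1.105 2.789 3.247
v -0.824 2.692 3.021
v -0.57 2.768 2.758
v -0.402 3 2.518
v 0.617 -2.458 -1.916
v 1.272 -1.804 -1.304
v 0.68 -1.127 -3.407
v 1.335 -0.473 -2.795
v 1.585 -3.007 -2.365
v 2.24 -2.353 -1.753
v 1.648 -1.676 -3.856
v 2.303 -1.022 -3.244
f 2 1 4
f 2 4 3
f 4 1 5
f 4 5 3
f 5 1 6
f 5 6 3
f 6 1 7
f 6 7 3
f 7 1 8
f 7 8 3
f 8 1 9
f 8 9 3
f 9 1 10
f 9 10 3
f 10 1 11
f 10 11 3
f 11 1 12
f 11 12 3
f 12 1 13
f 12 13 3
f 13 1 14
f 13 14 3
f 14 1 15
f 14 15 3
f 15 1 2
f 15 2 3
f 17 19 16
f 20 17 16
f 16 19 18
f 18 20 16
f 17 23 19
f 21 17 20
f 21 23 17
f 19 23 18
f 22 20 18
f 18 23 22
f 22 21 20
f 23 21 22



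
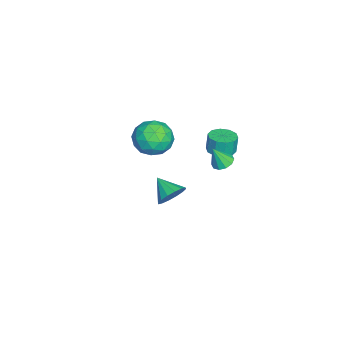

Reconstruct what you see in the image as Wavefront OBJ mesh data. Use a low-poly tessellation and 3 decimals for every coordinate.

v -0.825 0.636 0.076
v -0.242 0.902 0.068
v -0.575 0.124 1.244
v -0.492 1.16 0.235
v -0.869 1.218 0.34
v -1.229 1.053 0.345
v -1.434 0.73 0.247
v -1.407 0.371 0.084
v -1.157 0.113 -0.083
v -0.78 0.055 -0.189
v -0.421 0.22 -0.193
v -0.215 0.543 -0.095
v 3.223 -1.286 0.433
v 3.869 -1.391 0.976
v 2.497 -2.174 1.127
v 3.63 -1.063 1.145
v 3.282 -0.795 1.124
v 2.918 -0.658 0.918
v 2.636 -0.69 0.582
v 2.511 -0.881 0.206
v 2.577 -1.181 -0.109
v 2.816 -1.509 -0.279
v 3.164 -1.778 -0.258
v 3.528 -1.914 -0.051
v 3.81 -1.883 0.285
v 3.935 -1.691 0.661
v -2.437 0.304 -0.306
v -1.683 0.564 -0.248
v -1.789 0.637 0.804
v -2.543 0.376 0.746
v -1.976 0.958 -0.305
v -2.083 1.031 0.747
v -2.446 1.102 -0.362
v -2.553 1.174 0.69
v -2.912 0.94 -0.398
v -3.019 1.013 0.654
v -3.197 0.536 -0.399
v -3.303 0.609 0.653
v -3.191 0.043 -0.364
v -3.297 0.116 0.688
v -2.897 -0.351 -0.307
v -3.004 -0.278 0.745
v -2.427 -0.494 -0.25
v -2.534 -0.422 0.802
v -1.961 -0.333 -0.214
v -2.068 -0.26 0.838
v -1.677 0.071 -0.213
v -1.783 0.144 0.839
v -3.235 -2.513 -1.197
v -2.43 -3.319 -0.792
v -4.69 -3.741 -0.748
v -3.885 -4.547 -0.343
v -4.066 -3.516 0.263
v -3.167 -2.757 -0.015
v -3.953 -4.303 -1.525
v -3.054 -3.544 -1.803
v -2.874 -4.425 -0.994
v -2.944 -3.939 0.111
v -4.176 -3.121 -1.651
v -4.246 -2.635 -0.546
v -2.704 -2.808 -1.034
v -4.416 -4.252 -0.506
v -4.522 -3.646 -0.15
v -4.049 -4.12 0.088
v -3.138 -2.478 -0.577
v -2.664 -2.952 -0.339
v -3.626 -3.067 0.281
v -4.456 -4.108 -1.201
v -3.982 -4.582 -0.963
v -3.071 -2.94 -1.628
v -2.598 -3.414 -1.39
v -3.494 -3.993 -1.821
v -2.492 -3.932 -0.915
v -3.348 -4.654 -0.651
v -3.388 -4.511 -1.346
v -2.859 -4.064 -1.509
v -2.533 -3.646 -0.265
v -3.389 -4.368 -0.001
v -3.495 -3.762 0.354
v -2.966 -3.316 0.191
v -2.794 -4.297 -0.384
v -3.731 -2.692 -1.539
v -4.587 -3.414 -1.275
v -4.154 -3.744 -1.731
v -3.625 -3.298 -1.894
v -3.772 -2.406 -0.889
v -4.628 -3.128 -0.625
v -4.261 -2.996 -0.031
v -3.732 -2.549 -0.194
v -4.326 -2.763 -1.156
f 2 1 4
f 2 4 3
f 4 1 5
f 4 5 3
f 5 1 6
f 5 6 3
f 6 1 7
f 6 7 3
f 7 1 8
f 7 8 3
f 8 1 9
f 8 9 3
f 9 1 10
f 9 10 3
f 10 1 11
f 10 11 3
f 11 1 12
f 11 12 3
f 12 1 2
f 12 2 3
f 14 13 16
f 14 16 15
f 16 13 17
f 16 17 15
f 17 13 18
f 17 18 15
f 18 13 19
f 18 19 15
f 19 13 20
f 19 20 15
f 20 13 21
f 20 21 15
f 21 13 22
f 21 22 15
f 22 13 23
f 22 23 15
f 23 13 24
f 23 24 15
f 24 13 25
f 24 25 15
f 25 13 26
f 25 26 15
f 26 13 14
f 26 14 15
f 28 27 31
f 28 31 29
f 29 31 32
f 29 32 30
f 31 27 33
f 31 33 32
f 32 33 34
f 32 34 30
f 33 27 35
f 33 35 34
f 34 35 36
f 34 36 30
f 35 27 37
f 35 37 36
f 36 37 38
f 36 38 30
f 37 27 39
f 37 39 38
f 38 39 40
f 38 40 30
f 39 27 41
f 39 41 40
f 40 41 42
f 40 42 30
f 41 27 43
f 41 43 42
f 42 43 44
f 42 44 30
f 43 27 45
f 43 45 44
f 44 45 46
f 44 46 30
f 45 27 47
f 45 47 46
f 46 47 48
f 46 48 30
f 47 27 28
f 47 28 48
f 48 28 29
f 48 29 30
f 49 86 65
f 86 60 89
f 65 89 54
f 86 89 65
f 49 65 61
f 65 54 66
f 61 66 50
f 65 66 61
f 49 61 70
f 61 50 71
f 70 71 56
f 61 71 70
f 49 70 82
f 70 56 85
f 82 85 59
f 70 85 82
f 49 82 86
f 82 59 90
f 86 90 60
f 82 90 86
f 50 66 77
f 66 54 80
f 77 80 58
f 66 80 77
f 54 89 67
f 89 60 88
f 67 88 53
f 89 88 67
f 60 90 87
f 90 59 83
f 87 83 51
f 90 83 87
f 59 85 84
f 85 56 72
f 84 72 55
f 85 72 84
f 56 71 76
f 71 50 73
f 76 73 57
f 71 73 76
f 52 78 64
f 78 58 79
f 64 79 53
f 78 79 64
f 52 64 62
f 64 53 63
f 62 63 51
f 64 63 62
f 52 62 69
f 62 51 68
f 69 68 55
f 62 68 69
f 52 69 74
f 69 55 75
f 74 75 57
f 69 75 74
f 52 74 78
f 74 57 81
f 78 81 58
f 74 81 78
f 53 79 67
f 79 58 80
f 67 80 54
f 79 80 67
f 51 63 87
f 63 53 88
f 87 88 60
f 63 88 87
f 55 68 84
f 68 51 83
f 84 83 59
f 68 83 84
f 57 75 76
f 75 55 72
f 76 72 56
f 75 72 76
f 58 81 77
f 81 57 73
f 77 73 50
f 81 73 77



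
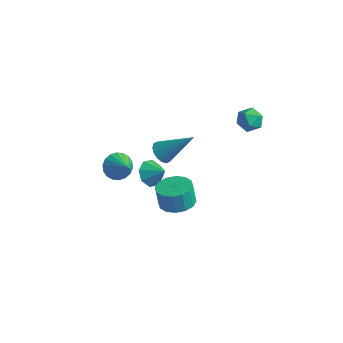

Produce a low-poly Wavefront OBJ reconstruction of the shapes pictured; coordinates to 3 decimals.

v -4.152 0.114 -3.85
v -3.61 0.087 -4.53
v -3.268 0.206 -3.15
v -3.796 0.708 -4.377
v -4.19 0.981 -3.915
v -4.561 0.747 -3.415
v -4.693 0.142 -3.169
v -4.508 -0.479 -3.322
v -4.114 -0.752 -3.784
v -3.742 -0.518 -4.284
v -3.444 -3.442 0.157
v -2.948 -2.842 -0.13
v -2.356 -3.898 1.083
v -3.12 -2.678 0.153
v -3.356 -2.665 0.436
v -3.61 -2.806 0.665
v -3.83 -3.073 0.793
v -3.975 -3.413 0.795
v -4.014 -3.759 0.671
v -3.94 -4.042 0.445
v -3.769 -4.206 0.162
v -3.533 -4.219 -0.122
v -3.279 -4.077 -0.35
v -3.058 -3.81 -0.478
v -2.914 -3.47 -0.481
v -2.875 -3.125 -0.356
v 0.58 -3.658 -0.117
v 1.365 -3.125 0.029
v 1.125 -3.089 1.184
v 0.34 -3.622 1.037
v 1.001 -2.797 -0.057
v 0.761 -2.761 1.098
v 0.524 -2.701 -0.159
v 0.284 -2.664 0.996
v 0.062 -2.86 -0.25
v -0.177 -2.824 0.905
v -0.261 -3.234 -0.305
v -0.5 -3.198 0.85
v -0.358 -3.721 -0.31
v -0.598 -3.685 0.844
v -0.205 -4.191 -0.264
v -0.445 -4.155 0.891
v 0.159 -4.519 -0.178
v -0.081 -4.483 0.977
v 0.636 -4.616 -0.076
v 0.396 -4.579 1.079
v 1.097 -4.456 0.015
v 0.858 -4.42 1.17
v 1.42 -4.082 0.07
v 1.181 -4.046 1.225
v 1.518 -3.595 0.076
v 1.278 -3.559 1.23
v -1.278 -2.542 1.986
v -0.853 -3.076 1.883
v 0.118 -1.718 3.474
v -0.749 -2.828 1.648
v -0.786 -2.504 1.504
v -0.956 -2.19 1.489
v -1.212 -1.97 1.607
v -1.485 -1.904 1.827
v -1.703 -2.009 2.09
v -1.807 -2.257 2.325
v -1.769 -2.581 2.469
v -1.6 -2.895 2.484
v -1.344 -3.115 2.366
v -1.071 -3.181 2.146
v 1.218 1.696 3.955
v 1.916 1.354 3.926
v 0.884 1.106 2.894
v 1.582 0.764 2.865
v 1.075 0.566 3.421
v 1.281 0.931 4.076
v 1.519 1.529 2.744
v 1.725 1.894 3.399
v 2.102 1.251 3.178
v 1.827 0.655 3.596
v 0.973 1.805 3.224
v 0.698 1.209 3.642
f 2 1 4
f 2 4 3
f 4 1 5
f 4 5 3
f 5 1 6
f 5 6 3
f 6 1 7
f 6 7 3
f 7 1 8
f 7 8 3
f 8 1 9
f 8 9 3
f 9 1 10
f 9 10 3
f 10 1 2
f 10 2 3
f 12 11 14
f 12 14 13
f 14 11 15
f 14 15 13
f 15 11 16
f 15 16 13
f 16 11 17
f 16 17 13
f 17 11 18
f 17 18 13
f 18 11 19
f 18 19 13
f 19 11 20
f 19 20 13
f 20 11 21
f 20 21 13
f 21 11 22
f 21 22 13
f 22 11 23
f 22 23 13
f 23 11 24
f 23 24 13
f 24 11 25
f 24 25 13
f 25 11 26
f 25 26 13
f 26 11 12
f 26 12 13
f 28 27 31
f 28 31 29
f 29 31 32
f 29 32 30
f 31 27 33
f 31 33 32
f 32 33 34
f 32 34 30
f 33 27 35
f 33 35 34
f 34 35 36
f 34 36 30
f 35 27 37
f 35 37 36
f 36 37 38
f 36 38 30
f 37 27 39
f 37 39 38
f 38 39 40
f 38 40 30
f 39 27 41
f 39 41 40
f 40 41 42
f 40 42 30
f 41 27 43
f 41 43 42
f 42 43 44
f 42 44 30
f 43 27 45
f 43 45 44
f 44 45 46
f 44 46 30
f 45 27 47
f 45 47 46
f 46 47 48
f 46 48 30
f 47 27 49
f 47 49 48
f 48 49 50
f 48 50 30
f 49 27 51
f 49 51 50
f 50 51 52
f 50 52 30
f 51 27 28
f 51 28 52
f 52 28 29
f 52 29 30
f 54 53 56
f 54 56 55
f 56 53 57
f 56 57 55
f 57 53 58
f 57 58 55
f 58 53 59
f 58 59 55
f 59 53 60
f 59 60 55
f 60 53 61
f 60 61 55
f 61 53 62
f 61 62 55
f 62 53 63
f 62 63 55
f 63 53 64
f 63 64 55
f 64 53 65
f 64 65 55
f 65 53 66
f 65 66 55
f 66 53 54
f 66 54 55
f 67 78 72
f 67 72 68
f 67 68 74
f 67 74 77
f 67 77 78
f 68 72 76
f 72 78 71
f 78 77 69
f 77 74 73
f 74 68 75
f 70 76 71
f 70 71 69
f 70 69 73
f 70 73 75
f 70 75 76
f 71 76 72
f 69 71 78
f 73 69 77
f 75 73 74
f 76 75 68



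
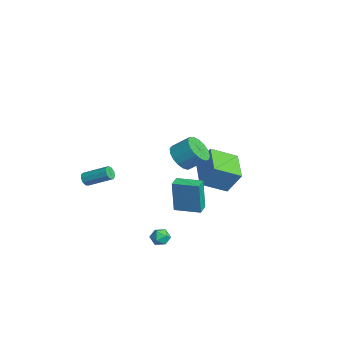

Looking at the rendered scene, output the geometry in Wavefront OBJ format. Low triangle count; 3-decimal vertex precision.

v 3.12 -0.622 2.836
v 3.821 -0.413 2.246
v 4.242 0.511 3.074
v 3.54 0.302 3.664
v 3.486 -0.143 2.115
v 3.906 0.781 2.943
v 3.067 0.017 2.149
v 3.487 0.942 2.977
v 2.66 0.031 2.34
v 3.08 0.955 3.168
v 2.359 -0.105 2.645
v 2.779 0.819 3.473
v 2.231 -0.359 2.994
v 2.651 0.565 3.822
v 2.308 -0.674 3.306
v 2.728 0.25 4.134
v 2.57 -0.977 3.511
v 2.99 -0.053 4.339
v 2.958 -1.198 3.561
v 3.379 -0.274 4.389
v 3.384 -1.288 3.445
v 3.804 -0.364 4.273
v 3.749 -1.225 3.19
v 4.169 -0.301 4.018
v 3.97 -1.024 2.853
v 4.39 -0.1 3.681
v 3.996 -0.731 2.513
v 4.416 0.194 3.341
v -3.901 -4.525 -2.382
v -3.667 -4.846 -2.078
v -2.886 -3.516 -1.274
v -3.119 -3.195 -1.578
v -3.477 -4.79 -2.357
v -2.696 -3.459 -1.552
v -3.485 -4.609 -2.647
v -2.704 -3.279 -1.843
v -3.687 -4.39 -2.814
v -2.906 -3.059 -2.009
v -3.99 -4.233 -2.778
v -3.208 -2.903 -1.974
v -4.25 -4.214 -2.558
v -3.469 -2.883 -1.753
v -4.347 -4.34 -2.255
v -3.566 -3.009 -1.451
v -4.235 -4.553 -2.012
v -3.454 -3.222 -1.207
v -3.967 -4.753 -1.942
v -3.186 -3.422 -1.137
v 2.001 -0.446 -1.618
v 1.936 -0.548 0.489
v 2.866 0.872 -1.528
v 2.802 0.771 0.579
v 2.678 -0.891 -1.619
v 2.614 -0.992 0.488
v 3.544 0.428 -1.529
v 3.479 0.326 0.578
v -2.059 3.651 -3.643
v -2.138 1.969 -2.805
v -4.094 4.004 -3.122
v -4.173 2.323 -2.285
v -1.547 4.377 -2.135
v -1.626 2.696 -1.298
v -3.582 4.731 -1.615
v -3.661 3.049 -0.777
v 3.097 -1.485 -2.875
v 3.716 -1.589 -3.008
v 2.824 -2.091 -3.672
v 3.443 -2.195 -3.805
v 3.184 -2.44 -3.272
v 3.353 -2.066 -2.779
v 3.187 -1.614 -3.901
v 3.356 -1.24 -3.408
v 3.772 -1.669 -3.642
v 3.77 -2.179 -3.253
v 2.77 -1.501 -3.427
v 2.768 -2.011 -3.038
f 2 1 5
f 2 5 3
f 3 5 6
f 3 6 4
f 5 1 7
f 5 7 6
f 6 7 8
f 6 8 4
f 7 1 9
f 7 9 8
f 8 9 10
f 8 10 4
f 9 1 11
f 9 11 10
f 10 11 12
f 10 12 4
f 11 1 13
f 11 13 12
f 12 13 14
f 12 14 4
f 13 1 15
f 13 15 14
f 14 15 16
f 14 16 4
f 15 1 17
f 15 17 16
f 16 17 18
f 16 18 4
f 17 1 19
f 17 19 18
f 18 19 20
f 18 20 4
f 19 1 21
f 19 21 20
f 20 21 22
f 20 22 4
f 21 1 23
f 21 23 22
f 22 23 24
f 22 24 4
f 23 1 25
f 23 25 24
f 24 25 26
f 24 26 4
f 25 1 27
f 25 27 26
f 26 27 28
f 26 28 4
f 27 1 2
f 27 2 28
f 28 2 3
f 28 3 4
f 30 29 33
f 30 33 31
f 31 33 34
f 31 34 32
f 33 29 35
f 33 35 34
f 34 35 36
f 34 36 32
f 35 29 37
f 35 37 36
f 36 37 38
f 36 38 32
f 37 29 39
f 37 39 38
f 38 39 40
f 38 40 32
f 39 29 41
f 39 41 40
f 40 41 42
f 40 42 32
f 41 29 43
f 41 43 42
f 42 43 44
f 42 44 32
f 43 29 45
f 43 45 44
f 44 45 46
f 44 46 32
f 45 29 47
f 45 47 46
f 46 47 48
f 46 48 32
f 47 29 30
f 47 30 48
f 48 30 31
f 48 31 32
f 50 52 49
f 53 50 49
f 49 52 51
f 51 53 49
f 50 56 52
f 54 50 53
f 54 56 50
f 52 56 51
f 55 53 51
f 51 56 55
f 55 54 53
f 56 54 55
f 58 60 57
f 61 58 57
f 57 60 59
f 59 61 57
f 58 64 60
f 62 58 61
f 62 64 58
f 60 64 59
f 63 61 59
f 59 64 63
f 63 62 61
f 64 62 63
f 65 76 70
f 65 70 66
f 65 66 72
f 65 72 75
f 65 75 76
f 66 70 74
f 70 76 69
f 76 75 67
f 75 72 71
f 72 66 73
f 68 74 69
f 68 69 67
f 68 67 71
f 68 71 73
f 68 73 74
f 69 74 70
f 67 69 76
f 71 67 75
f 73 71 72
f 74 73 66



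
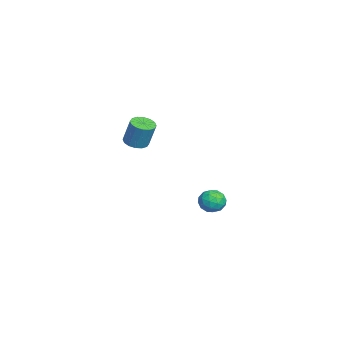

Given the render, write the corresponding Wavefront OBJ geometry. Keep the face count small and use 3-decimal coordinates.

v -0.012 0.001 1.723
v 0.476 -0.292 1.701
v 0.721 0.026 2.895
v 0.232 0.319 2.917
v 0.547 -0.019 1.613
v 0.792 0.299 2.808
v 0.467 0.259 1.556
v 0.712 0.577 2.75
v 0.259 0.468 1.543
v 0.504 0.786 2.737
v -0.021 0.552 1.578
v 0.224 0.87 2.772
v -0.3 0.488 1.652
v -0.055 0.806 2.846
v -0.501 0.294 1.745
v -0.256 0.612 2.939
v -0.572 0.021 1.832
v -0.327 0.339 3.027
v -0.492 -0.257 1.89
v -0.247 0.061 3.084
v -0.284 -0.466 1.903
v -0.039 -0.148 3.097
v -0.004 -0.55 1.868
v 0.241 -0.232 3.062
v 0.275 -0.486 1.794
v 0.52 -0.168 2.988
v -3.731 3.748 -3.554
v -3.252 3.759 -4.041
v -3.168 2.961 -3.019
v -2.689 2.972 -3.506
v -2.76 3.505 -3.084
v -3.107 3.991 -3.415
v -3.313 2.729 -3.645
v -3.66 3.215 -3.976
v -2.993 3.129 -4.098
v -2.652 3.609 -3.751
v -3.768 3.111 -3.309
v -3.427 3.591 -2.962
v -3.541 3.823 -3.845
v -2.879 2.897 -3.215
v -2.921 3.211 -2.967
v -2.639 3.217 -3.254
v -3.456 3.959 -3.476
v -3.174 3.966 -3.763
v -2.885 3.816 -3.2
v -3.246 2.754 -3.297
v -2.964 2.761 -3.584
v -3.781 3.503 -3.806
v -3.499 3.509 -4.093
v -3.535 2.904 -3.86
v -3.107 3.459 -4.164
v -2.777 2.996 -3.85
v -3.143 2.853 -3.931
v -3.347 3.139 -4.126
v -2.906 3.741 -3.96
v -2.576 3.278 -3.646
v -2.617 3.591 -3.398
v -2.822 3.877 -3.592
v -2.754 3.37 -3.994
v -3.844 3.442 -3.414
v -3.514 2.979 -3.1
v -3.598 2.843 -3.468
v -3.803 3.129 -3.662
v -3.643 3.724 -3.21
v -3.313 3.261 -2.896
v -3.073 3.581 -2.934
v -3.277 3.867 -3.129
v -3.666 3.35 -3.066
f 2 1 5
f 2 5 3
f 3 5 6
f 3 6 4
f 5 1 7
f 5 7 6
f 6 7 8
f 6 8 4
f 7 1 9
f 7 9 8
f 8 9 10
f 8 10 4
f 9 1 11
f 9 11 10
f 10 11 12
f 10 12 4
f 11 1 13
f 11 13 12
f 12 13 14
f 12 14 4
f 13 1 15
f 13 15 14
f 14 15 16
f 14 16 4
f 15 1 17
f 15 17 16
f 16 17 18
f 16 18 4
f 17 1 19
f 17 19 18
f 18 19 20
f 18 20 4
f 19 1 21
f 19 21 20
f 20 21 22
f 20 22 4
f 21 1 23
f 21 23 22
f 22 23 24
f 22 24 4
f 23 1 25
f 23 25 24
f 24 25 26
f 24 26 4
f 25 1 2
f 25 2 26
f 26 2 3
f 26 3 4
f 27 64 43
f 64 38 67
f 43 67 32
f 64 67 43
f 27 43 39
f 43 32 44
f 39 44 28
f 43 44 39
f 27 39 48
f 39 28 49
f 48 49 34
f 39 49 48
f 27 48 60
f 48 34 63
f 60 63 37
f 48 63 60
f 27 60 64
f 60 37 68
f 64 68 38
f 60 68 64
f 28 44 55
f 44 32 58
f 55 58 36
f 44 58 55
f 32 67 45
f 67 38 66
f 45 66 31
f 67 66 45
f 38 68 65
f 68 37 61
f 65 61 29
f 68 61 65
f 37 63 62
f 63 34 50
f 62 50 33
f 63 50 62
f 34 49 54
f 49 28 51
f 54 51 35
f 49 51 54
f 30 56 42
f 56 36 57
f 42 57 31
f 56 57 42
f 30 42 40
f 42 31 41
f 40 41 29
f 42 41 40
f 30 40 47
f 40 29 46
f 47 46 33
f 40 46 47
f 30 47 52
f 47 33 53
f 52 53 35
f 47 53 52
f 30 52 56
f 52 35 59
f 56 59 36
f 52 59 56
f 31 57 45
f 57 36 58
f 45 58 32
f 57 58 45
f 29 41 65
f 41 31 66
f 65 66 38
f 41 66 65
f 33 46 62
f 46 29 61
f 62 61 37
f 46 61 62
f 35 53 54
f 53 33 50
f 54 50 34
f 53 50 54
f 36 59 55
f 59 35 51
f 55 51 28
f 59 51 55



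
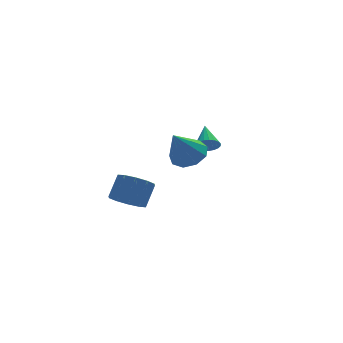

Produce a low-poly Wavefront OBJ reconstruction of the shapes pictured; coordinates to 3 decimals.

v -0.245 1.419 0.758
v -0.009 1.057 1.27
v 0.005 2.661 1.522
v 0.221 1.102 1.12
v 0.371 1.203 0.907
v 0.414 1.34 0.669
v 0.343 1.492 0.446
v 0.17 1.63 0.277
v -0.074 1.732 0.191
v -0.349 1.78 0.204
v -0.605 1.765 0.312
v -0.799 1.691 0.497
v -0.898 1.569 0.728
v -0.883 1.421 0.963
v -0.759 1.273 1.164
v -0.545 1.15 1.294
v -0.28 1.073 1.331
v -4.223 2.252 -3.126
v -3.311 2.038 -3.554
v -2.625 2.733 -2.443
v -3.537 2.948 -2.014
v -3.509 2.598 -3.783
v -2.823 3.294 -2.671
v -3.98 3.026 -3.76
v -3.294 3.722 -2.649
v -4.543 3.158 -3.496
v -3.857 3.854 -2.384
v -4.984 2.945 -3.09
v -4.298 3.641 -1.978
v -5.135 2.467 -2.697
v -4.449 3.162 -1.586
v -4.937 1.906 -2.469
v -4.251 2.602 -1.357
v -4.466 1.478 -2.491
v -3.78 2.174 -1.38
v -3.903 1.346 -2.756
v -3.217 2.042 -1.644
v -3.462 1.559 -3.162
v -2.776 2.255 -2.05
v -2.657 -3.091 2.818
v -1.789 -3.304 3.245
v -3.583 -3.609 4.442
v -1.951 -2.656 3.36
v -2.443 -2.212 3.221
v -3.035 -2.179 2.894
v -3.45 -2.572 2.531
v -3.494 -3.208 2.303
v -3.146 -3.789 2.316
v -2.569 -4.043 2.564
v -2.033 -3.852 2.931
f 2 1 4
f 2 4 3
f 4 1 5
f 4 5 3
f 5 1 6
f 5 6 3
f 6 1 7
f 6 7 3
f 7 1 8
f 7 8 3
f 8 1 9
f 8 9 3
f 9 1 10
f 9 10 3
f 10 1 11
f 10 11 3
f 11 1 12
f 11 12 3
f 12 1 13
f 12 13 3
f 13 1 14
f 13 14 3
f 14 1 15
f 14 15 3
f 15 1 16
f 15 16 3
f 16 1 17
f 16 17 3
f 17 1 2
f 17 2 3
f 19 18 22
f 19 22 20
f 20 22 23
f 20 23 21
f 22 18 24
f 22 24 23
f 23 24 25
f 23 25 21
f 24 18 26
f 24 26 25
f 25 26 27
f 25 27 21
f 26 18 28
f 26 28 27
f 27 28 29
f 27 29 21
f 28 18 30
f 28 30 29
f 29 30 31
f 29 31 21
f 30 18 32
f 30 32 31
f 31 32 33
f 31 33 21
f 32 18 34
f 32 34 33
f 33 34 35
f 33 35 21
f 34 18 36
f 34 36 35
f 35 36 37
f 35 37 21
f 36 18 38
f 36 38 37
f 37 38 39
f 37 39 21
f 38 18 19
f 38 19 39
f 39 19 20
f 39 20 21
f 41 40 43
f 41 43 42
f 43 40 44
f 43 44 42
f 44 40 45
f 44 45 42
f 45 40 46
f 45 46 42
f 46 40 47
f 46 47 42
f 47 40 48
f 47 48 42
f 48 40 49
f 48 49 42
f 49 40 50
f 49 50 42
f 50 40 41
f 50 41 42



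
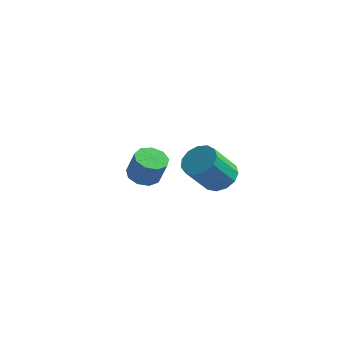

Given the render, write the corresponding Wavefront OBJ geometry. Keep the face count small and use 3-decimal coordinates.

v 2.566 0.107 3.099
v 3.248 -0.532 2.883
v 2.717 -1.627 4.445
v 2.034 -0.987 4.661
v 3.477 -0.171 3.214
v 2.946 -1.265 4.776
v 3.417 0.279 3.508
v 2.886 -0.816 5.071
v 3.086 0.674 3.673
v 2.555 -0.421 5.235
v 2.59 0.889 3.655
v 2.059 -0.205 5.217
v 2.087 0.856 3.461
v 1.555 -0.238 5.023
v 1.735 0.586 3.152
v 1.204 -0.509 4.714
v 1.647 0.163 2.826
v 1.116 -0.931 4.388
v 1.851 -0.277 2.586
v 1.32 -1.372 4.149
v 2.281 -0.596 2.51
v 1.75 -1.69 4.072
v 2.802 -0.691 2.62
v 2.271 -1.785 4.183
v -3.736 3.67 -0.882
v -3.098 4.287 -1.084
v -2.546 4.188 0.361
v -3.184 3.57 0.562
v -3.609 4.571 -0.869
v -3.057 4.471 0.576
v -4.179 4.433 -0.661
v -3.627 4.334 0.784
v -4.542 3.938 -0.556
v -3.99 3.839 0.889
v -4.528 3.317 -0.604
v -3.976 3.218 0.841
v -4.143 2.862 -0.783
v -3.591 2.763 0.662
v -3.568 2.784 -1.008
v -3.016 2.685 0.437
v -3.071 3.121 -1.174
v -2.519 3.022 0.271
v -2.886 3.714 -1.204
v -2.334 3.615 0.241
f 2 1 5
f 2 5 3
f 3 5 6
f 3 6 4
f 5 1 7
f 5 7 6
f 6 7 8
f 6 8 4
f 7 1 9
f 7 9 8
f 8 9 10
f 8 10 4
f 9 1 11
f 9 11 10
f 10 11 12
f 10 12 4
f 11 1 13
f 11 13 12
f 12 13 14
f 12 14 4
f 13 1 15
f 13 15 14
f 14 15 16
f 14 16 4
f 15 1 17
f 15 17 16
f 16 17 18
f 16 18 4
f 17 1 19
f 17 19 18
f 18 19 20
f 18 20 4
f 19 1 21
f 19 21 20
f 20 21 22
f 20 22 4
f 21 1 23
f 21 23 22
f 22 23 24
f 22 24 4
f 23 1 2
f 23 2 24
f 24 2 3
f 24 3 4
f 26 25 29
f 26 29 27
f 27 29 30
f 27 30 28
f 29 25 31
f 29 31 30
f 30 31 32
f 30 32 28
f 31 25 33
f 31 33 32
f 32 33 34
f 32 34 28
f 33 25 35
f 33 35 34
f 34 35 36
f 34 36 28
f 35 25 37
f 35 37 36
f 36 37 38
f 36 38 28
f 37 25 39
f 37 39 38
f 38 39 40
f 38 40 28
f 39 25 41
f 39 41 40
f 40 41 42
f 40 42 28
f 41 25 43
f 41 43 42
f 42 43 44
f 42 44 28
f 43 25 26
f 43 26 44
f 44 26 27
f 44 27 28



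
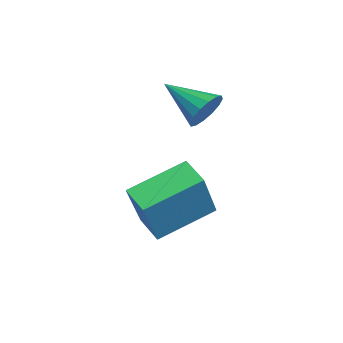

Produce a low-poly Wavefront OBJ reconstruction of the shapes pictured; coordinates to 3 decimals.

v -0.77 1.778 2.462
v -0.41 1.801 2.978
v -1.59 0.782 3.078
v -0.642 2.023 3.028
v -0.91 2.18 2.927
v -1.139 2.23 2.7
v -1.27 2.158 2.41
v -1.267 1.985 2.134
v -1.131 1.756 1.946
v -0.898 1.533 1.896
v -0.631 1.376 1.997
v -0.401 1.327 2.223
v -0.27 1.399 2.513
v -0.273 1.572 2.79
v 0.932 -0.014 -0.419
v 0.428 1.48 0.243
v 1.614 0.349 -0.72
v 1.11 1.843 -0.057
v 1.87 -0.423 1.217
v 1.366 1.071 1.88
v 2.552 -0.06 0.917
v 2.048 1.434 1.579
f 2 1 4
f 2 4 3
f 4 1 5
f 4 5 3
f 5 1 6
f 5 6 3
f 6 1 7
f 6 7 3
f 7 1 8
f 7 8 3
f 8 1 9
f 8 9 3
f 9 1 10
f 9 10 3
f 10 1 11
f 10 11 3
f 11 1 12
f 11 12 3
f 12 1 13
f 12 13 3
f 13 1 14
f 13 14 3
f 14 1 2
f 14 2 3
f 16 18 15
f 19 16 15
f 15 18 17
f 17 19 15
f 16 22 18
f 20 16 19
f 20 22 16
f 18 22 17
f 21 19 17
f 17 22 21
f 21 20 19
f 22 20 21



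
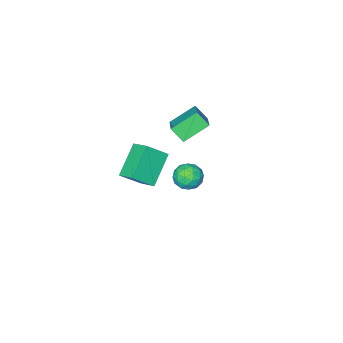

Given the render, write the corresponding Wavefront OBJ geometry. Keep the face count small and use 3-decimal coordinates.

v -2.087 -2.741 -3.656
v -3.595 -3.424 -2.301
v -2.103 -1.618 -3.108
v -3.611 -2.301 -1.752
v -1.009 -3.199 -2.688
v -2.517 -3.882 -1.332
v -1.025 -2.076 -2.139
v -2.533 -2.759 -0.784
v -0.464 3.944 2.385
v 0.12 4.503 2.417
v 0.14 3.257 3.323
v 0.724 3.816 3.355
v -0.021 3.995 3.616
v -0.394 4.419 3.037
v 0.654 3.341 2.703
v 0.281 3.765 2.124
v 0.812 4.13 2.614
v 0.394 4.534 3.178
v -0.134 3.226 2.562
v -0.552 3.63 3.126
v -0.225 4.283 2.319
v 0.485 3.477 3.421
v 0.047 3.581 3.575
v 0.391 3.91 3.594
v -0.528 4.234 2.683
v -0.184 4.563 2.702
v -0.267 4.264 3.407
v 0.444 3.197 3.038
v 0.788 3.526 3.057
v -0.131 3.85 2.146
v 0.213 4.179 2.165
v 0.527 3.496 2.333
v 0.525 4.393 2.453
v 0.88 3.99 3.005
v 0.839 3.711 2.622
v 0.619 3.96 2.281
v 0.28 4.631 2.785
v 0.635 4.227 3.336
v 0.197 4.332 3.49
v -0.023 4.581 3.149
v 0.686 4.412 2.901
v -0.375 3.533 2.404
v -0.02 3.129 2.955
v 0.283 3.179 2.591
v 0.063 3.428 2.25
v -0.62 3.77 2.735
v -0.265 3.367 3.287
v -0.359 3.8 3.459
v -0.579 4.049 3.118
v -0.426 3.348 2.839
v -3.175 -1.656 1.578
v -4.51 -1.216 2.479
v -3.459 -0.99 0.832
v -4.794 -0.55 1.733
v -2.266 -0.43 2.327
v -3.601 0.01 3.228
v -2.55 0.236 1.581
v -3.885 0.676 2.482
f 2 4 1
f 5 2 1
f 1 4 3
f 3 5 1
f 2 8 4
f 6 2 5
f 6 8 2
f 4 8 3
f 7 5 3
f 3 8 7
f 7 6 5
f 8 6 7
f 9 46 25
f 46 20 49
f 25 49 14
f 46 49 25
f 9 25 21
f 25 14 26
f 21 26 10
f 25 26 21
f 9 21 30
f 21 10 31
f 30 31 16
f 21 31 30
f 9 30 42
f 30 16 45
f 42 45 19
f 30 45 42
f 9 42 46
f 42 19 50
f 46 50 20
f 42 50 46
f 10 26 37
f 26 14 40
f 37 40 18
f 26 40 37
f 14 49 27
f 49 20 48
f 27 48 13
f 49 48 27
f 20 50 47
f 50 19 43
f 47 43 11
f 50 43 47
f 19 45 44
f 45 16 32
f 44 32 15
f 45 32 44
f 16 31 36
f 31 10 33
f 36 33 17
f 31 33 36
f 12 38 24
f 38 18 39
f 24 39 13
f 38 39 24
f 12 24 22
f 24 13 23
f 22 23 11
f 24 23 22
f 12 22 29
f 22 11 28
f 29 28 15
f 22 28 29
f 12 29 34
f 29 15 35
f 34 35 17
f 29 35 34
f 12 34 38
f 34 17 41
f 38 41 18
f 34 41 38
f 13 39 27
f 39 18 40
f 27 40 14
f 39 40 27
f 11 23 47
f 23 13 48
f 47 48 20
f 23 48 47
f 15 28 44
f 28 11 43
f 44 43 19
f 28 43 44
f 17 35 36
f 35 15 32
f 36 32 16
f 35 32 36
f 18 41 37
f 41 17 33
f 37 33 10
f 41 33 37
f 52 54 51
f 55 52 51
f 51 54 53
f 53 55 51
f 52 58 54
f 56 52 55
f 56 58 52
f 54 58 53
f 57 55 53
f 53 58 57
f 57 56 55
f 58 56 57



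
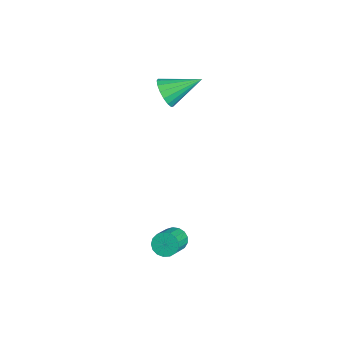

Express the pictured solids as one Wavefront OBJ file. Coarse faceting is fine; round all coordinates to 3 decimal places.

v 3.081 -3.494 -2.551
v 3.408 -3.652 -3.053
v 4.406 -4.324 -2.192
v 4.079 -4.166 -1.689
v 3.519 -3.388 -2.976
v 4.518 -4.06 -2.115
v 3.53 -3.148 -2.801
v 4.528 -3.82 -1.94
v 3.438 -2.987 -2.569
v 4.436 -3.66 -1.708
v 3.264 -2.943 -2.333
v 4.263 -3.615 -1.472
v 3.048 -3.025 -2.147
v 4.047 -3.697 -1.285
v 2.84 -3.214 -2.053
v 3.838 -3.886 -1.191
v 2.687 -3.467 -2.073
v 3.685 -4.14 -1.212
v 2.624 -3.726 -2.202
v 3.622 -4.399 -1.341
v 2.665 -3.933 -2.412
v 3.664 -4.605 -1.551
v 2.802 -4.038 -2.653
v 3.801 -4.711 -1.792
v 3.003 -4.019 -2.871
v 4.001 -4.692 -2.01
v 3.222 -3.88 -3.015
v 4.22 -4.552 -2.154
v -2.002 -2.55 2.961
v -1.551 -2.906 3.533
v -1.758 -0.93 3.779
v -1.294 -2.807 3.26
v -1.199 -2.649 2.919
v -1.288 -2.468 2.588
v -1.54 -2.306 2.342
v -1.898 -2.2 2.238
v -2.28 -2.174 2.3
v -2.598 -2.234 2.513
v -2.779 -2.366 2.829
v -2.783 -2.54 3.175
v -2.607 -2.717 3.473
v -2.293 -2.855 3.653
v -1.912 -2.923 3.674
f 2 1 5
f 2 5 3
f 3 5 6
f 3 6 4
f 5 1 7
f 5 7 6
f 6 7 8
f 6 8 4
f 7 1 9
f 7 9 8
f 8 9 10
f 8 10 4
f 9 1 11
f 9 11 10
f 10 11 12
f 10 12 4
f 11 1 13
f 11 13 12
f 12 13 14
f 12 14 4
f 13 1 15
f 13 15 14
f 14 15 16
f 14 16 4
f 15 1 17
f 15 17 16
f 16 17 18
f 16 18 4
f 17 1 19
f 17 19 18
f 18 19 20
f 18 20 4
f 19 1 21
f 19 21 20
f 20 21 22
f 20 22 4
f 21 1 23
f 21 23 22
f 22 23 24
f 22 24 4
f 23 1 25
f 23 25 24
f 24 25 26
f 24 26 4
f 25 1 27
f 25 27 26
f 26 27 28
f 26 28 4
f 27 1 2
f 27 2 28
f 28 2 3
f 28 3 4
f 30 29 32
f 30 32 31
f 32 29 33
f 32 33 31
f 33 29 34
f 33 34 31
f 34 29 35
f 34 35 31
f 35 29 36
f 35 36 31
f 36 29 37
f 36 37 31
f 37 29 38
f 37 38 31
f 38 29 39
f 38 39 31
f 39 29 40
f 39 40 31
f 40 29 41
f 40 41 31
f 41 29 42
f 41 42 31
f 42 29 43
f 42 43 31
f 43 29 30
f 43 30 31



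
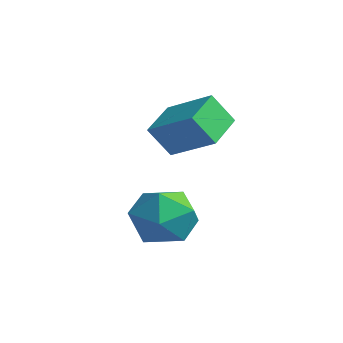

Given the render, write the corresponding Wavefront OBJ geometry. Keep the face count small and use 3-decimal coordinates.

v 0.421 -2.35 0.893
v 1.548 -2.069 0.773
v 0.912 -4.111 1.367
v 2.039 -3.83 1.247
v 1.415 -3.38 2.125
v 1.112 -2.292 1.832
v 1.348 -3.888 0.308
v 1.045 -2.8 0.015
v 2.121 -3.019 0.411
v 2.162 -2.705 1.535
v 0.298 -3.475 0.605
v 0.339 -3.161 1.729
v -0.664 -1.408 2.567
v -1.028 -2.008 3.614
v -1.321 -0.162 3.053
v -1.685 -0.762 4.099
v 0.865 -0.918 3.381
v 0.501 -1.518 4.427
v 0.208 0.328 3.866
v -0.156 -0.272 4.913
f 1 12 6
f 1 6 2
f 1 2 8
f 1 8 11
f 1 11 12
f 2 6 10
f 6 12 5
f 12 11 3
f 11 8 7
f 8 2 9
f 4 10 5
f 4 5 3
f 4 3 7
f 4 7 9
f 4 9 10
f 5 10 6
f 3 5 12
f 7 3 11
f 9 7 8
f 10 9 2
f 14 16 13
f 17 14 13
f 13 16 15
f 15 17 13
f 14 20 16
f 18 14 17
f 18 20 14
f 16 20 15
f 19 17 15
f 15 20 19
f 19 18 17
f 20 18 19



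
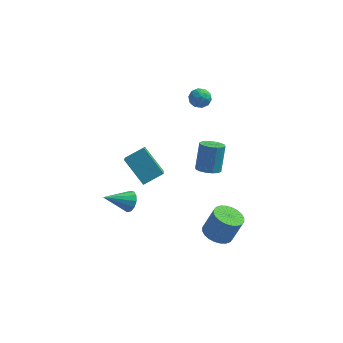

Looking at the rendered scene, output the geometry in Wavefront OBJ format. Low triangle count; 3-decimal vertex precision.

v -0.271 3.935 3.878
v 0.177 4.13 3.371
v 0.543 3.29 4.349
v 0.991 3.485 3.842
v 0.778 3.953 4.323
v 0.276 4.352 4.033
v 0.444 3.068 3.687
v -0.058 3.467 3.397
v 0.619 3.594 3.253
v 0.826 4.142 3.646
v -0.106 3.278 4.074
v 0.101 3.826 4.467
v -0.118 4.089 3.584
v 0.838 3.331 4.136
v 0.713 3.606 4.42
v 0.977 3.721 4.121
v -0.06 4.219 3.972
v 0.203 4.334 3.674
v 0.556 4.23 4.234
v 0.517 3.086 4.046
v 0.78 3.201 3.748
v -0.257 3.699 3.599
v 0.007 3.814 3.3
v 0.164 3.19 3.486
v 0.405 3.889 3.216
v 0.883 3.51 3.492
v 0.562 3.265 3.402
v 0.266 3.499 3.231
v 0.526 4.211 3.447
v 1.005 3.831 3.723
v 0.88 4.107 4.007
v 0.584 4.341 3.836
v 0.786 3.896 3.378
v -0.285 3.589 3.997
v 0.194 3.209 4.273
v 0.136 3.079 3.884
v -0.16 3.313 3.713
v -0.163 3.91 4.228
v 0.315 3.531 4.504
v 0.454 3.921 4.489
v 0.158 4.155 4.318
v -0.066 3.524 4.342
v -2.096 -0.369 -0.799
v -3.371 0.46 0.499
v -2.372 1.114 -2.018
v -3.647 1.944 -0.72
v -1.073 0.296 -0.22
v -2.348 1.126 1.078
v -1.349 1.78 -1.439
v -2.624 2.609 -0.141
v -3.309 1.456 -4.319
v -2.92 1.474 -3.69
v -4.691 0.684 -3.441
v -3.131 1.833 -3.707
v -3.4 2.072 -3.919
v -3.639 2.116 -4.258
v -3.774 1.95 -4.616
v -3.761 1.627 -4.88
v -3.605 1.25 -4.965
v -3.355 0.939 -4.846
v -3.09 0.791 -4.559
v -2.895 0.855 -4.196
v -2.832 1.11 -3.872
v 1.779 -1.53 2.335
v 2.148 -0.987 2.038
v 2.231 -0.208 3.569
v 1.861 -0.75 3.865
v 1.79 -0.889 2.007
v 1.873 -0.109 3.538
v 1.429 -0.962 2.064
v 1.512 -0.182 3.595
v 1.162 -1.187 2.193
v 1.244 -0.407 3.724
v 1.06 -1.504 2.36
v 1.142 -0.724 3.891
v 1.15 -1.828 2.52
v 1.233 -1.048 4.051
v 1.409 -2.072 2.631
v 1.492 -1.293 4.162
v 1.767 -2.171 2.662
v 1.85 -1.391 4.193
v 2.128 -2.098 2.605
v 2.211 -1.318 4.136
v 2.396 -1.873 2.476
v 2.478 -1.093 4.007
v 2.498 -1.556 2.309
v 2.58 -0.776 3.84
v 2.407 -1.232 2.149
v 2.49 -0.452 3.68
v 2.187 -0.551 -4.342
v 3.004 -0.249 -4.697
v 3.609 -0.046 -3.132
v 2.793 -0.349 -2.778
v 2.818 0.066 -4.666
v 3.423 0.269 -3.101
v 2.536 0.287 -4.586
v 3.141 0.49 -3.021
v 2.202 0.38 -4.469
v 2.807 0.583 -2.904
v 1.865 0.331 -4.332
v 2.47 0.534 -2.767
v 1.577 0.148 -4.197
v 2.182 0.351 -2.632
v 1.382 -0.141 -4.084
v 1.987 0.062 -2.519
v 1.31 -0.493 -4.011
v 1.915 -0.29 -2.446
v 1.371 -0.854 -3.988
v 1.976 -0.651 -2.423
v 1.557 -1.169 -4.019
v 2.162 -0.966 -2.454
v 1.839 -1.39 -4.099
v 2.444 -1.187 -2.534
v 2.173 -1.483 -4.216
v 2.778 -1.28 -2.651
v 2.51 -1.434 -4.353
v 3.115 -1.231 -2.788
v 2.798 -1.251 -4.488
v 3.403 -1.048 -2.923
v 2.993 -0.962 -4.601
v 3.598 -0.759 -3.036
v 3.065 -0.61 -4.674
v 3.67 -0.407 -3.109
f 1 38 17
f 38 12 41
f 17 41 6
f 38 41 17
f 1 17 13
f 17 6 18
f 13 18 2
f 17 18 13
f 1 13 22
f 13 2 23
f 22 23 8
f 13 23 22
f 1 22 34
f 22 8 37
f 34 37 11
f 22 37 34
f 1 34 38
f 34 11 42
f 38 42 12
f 34 42 38
f 2 18 29
f 18 6 32
f 29 32 10
f 18 32 29
f 6 41 19
f 41 12 40
f 19 40 5
f 41 40 19
f 12 42 39
f 42 11 35
f 39 35 3
f 42 35 39
f 11 37 36
f 37 8 24
f 36 24 7
f 37 24 36
f 8 23 28
f 23 2 25
f 28 25 9
f 23 25 28
f 4 30 16
f 30 10 31
f 16 31 5
f 30 31 16
f 4 16 14
f 16 5 15
f 14 15 3
f 16 15 14
f 4 14 21
f 14 3 20
f 21 20 7
f 14 20 21
f 4 21 26
f 21 7 27
f 26 27 9
f 21 27 26
f 4 26 30
f 26 9 33
f 30 33 10
f 26 33 30
f 5 31 19
f 31 10 32
f 19 32 6
f 31 32 19
f 3 15 39
f 15 5 40
f 39 40 12
f 15 40 39
f 7 20 36
f 20 3 35
f 36 35 11
f 20 35 36
f 9 27 28
f 27 7 24
f 28 24 8
f 27 24 28
f 10 33 29
f 33 9 25
f 29 25 2
f 33 25 29
f 44 46 43
f 47 44 43
f 43 46 45
f 45 47 43
f 44 50 46
f 48 44 47
f 48 50 44
f 46 50 45
f 49 47 45
f 45 50 49
f 49 48 47
f 50 48 49
f 52 51 54
f 52 54 53
f 54 51 55
f 54 55 53
f 55 51 56
f 55 56 53
f 56 51 57
f 56 57 53
f 57 51 58
f 57 58 53
f 58 51 59
f 58 59 53
f 59 51 60
f 59 60 53
f 60 51 61
f 60 61 53
f 61 51 62
f 61 62 53
f 62 51 63
f 62 63 53
f 63 51 52
f 63 52 53
f 65 64 68
f 65 68 66
f 66 68 69
f 66 69 67
f 68 64 70
f 68 70 69
f 69 70 71
f 69 71 67
f 70 64 72
f 70 72 71
f 71 72 73
f 71 73 67
f 72 64 74
f 72 74 73
f 73 74 75
f 73 75 67
f 74 64 76
f 74 76 75
f 75 76 77
f 75 77 67
f 76 64 78
f 76 78 77
f 77 78 79
f 77 79 67
f 78 64 80
f 78 80 79
f 79 80 81
f 79 81 67
f 80 64 82
f 80 82 81
f 81 82 83
f 81 83 67
f 82 64 84
f 82 84 83
f 83 84 85
f 83 85 67
f 84 64 86
f 84 86 85
f 85 86 87
f 85 87 67
f 86 64 88
f 86 88 87
f 87 88 89
f 87 89 67
f 88 64 65
f 88 65 89
f 89 65 66
f 89 66 67
f 91 90 94
f 91 94 92
f 92 94 95
f 92 95 93
f 94 90 96
f 94 96 95
f 95 96 97
f 95 97 93
f 96 90 98
f 96 98 97
f 97 98 99
f 97 99 93
f 98 90 100
f 98 100 99
f 99 100 101
f 99 101 93
f 100 90 102
f 100 102 101
f 101 102 103
f 101 103 93
f 102 90 104
f 102 104 103
f 103 104 105
f 103 105 93
f 104 90 106
f 104 106 105
f 105 106 107
f 105 107 93
f 106 90 108
f 106 108 107
f 107 108 109
f 107 109 93
f 108 90 110
f 108 110 109
f 109 110 111
f 109 111 93
f 110 90 112
f 110 112 111
f 111 112 113
f 111 113 93
f 112 90 114
f 112 114 113
f 113 114 115
f 113 115 93
f 114 90 116
f 114 116 115
f 115 116 117
f 115 117 93
f 116 90 118
f 116 118 117
f 117 118 119
f 117 119 93
f 118 90 120
f 118 120 119
f 119 120 121
f 119 121 93
f 120 90 122
f 120 122 121
f 121 122 123
f 121 123 93
f 122 90 91
f 122 91 123
f 123 91 92
f 123 92 93

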